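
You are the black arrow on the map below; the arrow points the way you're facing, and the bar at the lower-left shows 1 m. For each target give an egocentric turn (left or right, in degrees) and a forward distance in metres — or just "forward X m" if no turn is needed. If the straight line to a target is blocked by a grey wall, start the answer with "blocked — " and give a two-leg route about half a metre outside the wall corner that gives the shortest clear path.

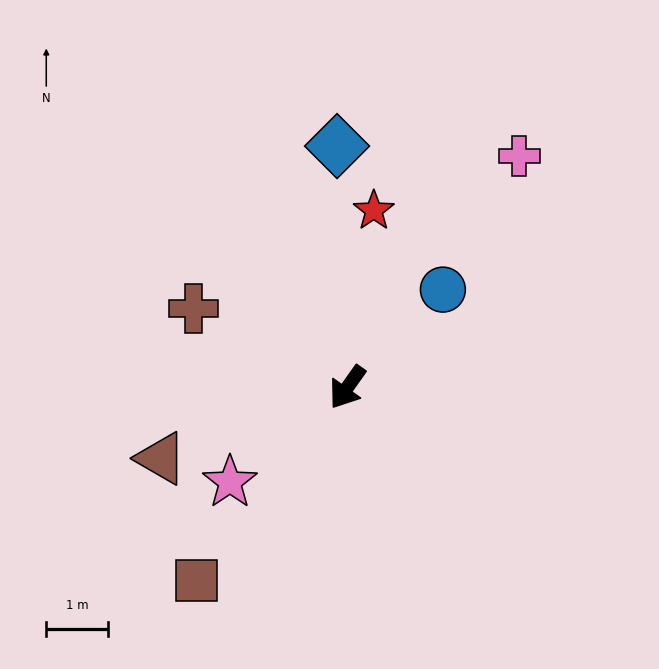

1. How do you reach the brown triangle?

turn right 34°, forward 3.2 m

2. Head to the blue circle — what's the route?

turn left 171°, forward 2.2 m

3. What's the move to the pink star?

turn right 16°, forward 2.4 m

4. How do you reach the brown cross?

turn right 82°, forward 2.8 m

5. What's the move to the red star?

turn right 153°, forward 2.9 m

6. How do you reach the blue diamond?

turn right 142°, forward 3.9 m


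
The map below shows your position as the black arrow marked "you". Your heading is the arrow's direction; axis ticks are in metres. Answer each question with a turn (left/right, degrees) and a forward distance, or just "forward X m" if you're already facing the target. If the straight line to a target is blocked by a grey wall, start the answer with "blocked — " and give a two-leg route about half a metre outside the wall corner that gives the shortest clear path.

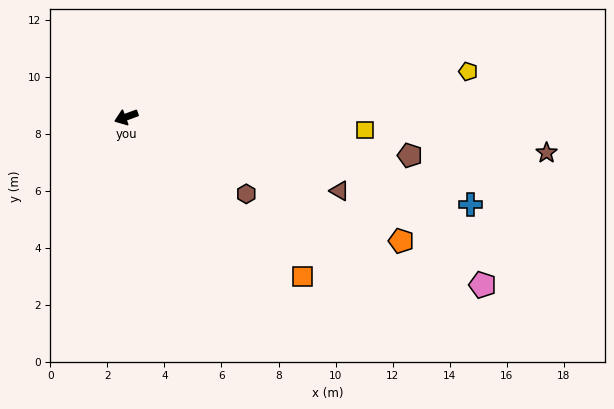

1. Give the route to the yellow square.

turn left 157°, forward 8.4 m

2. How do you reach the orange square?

turn left 118°, forward 8.3 m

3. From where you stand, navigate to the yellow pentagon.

turn left 167°, forward 12.1 m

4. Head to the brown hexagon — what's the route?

turn left 127°, forward 5.0 m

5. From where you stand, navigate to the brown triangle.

turn left 141°, forward 7.9 m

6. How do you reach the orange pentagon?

turn left 135°, forward 10.6 m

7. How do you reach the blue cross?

turn left 145°, forward 12.4 m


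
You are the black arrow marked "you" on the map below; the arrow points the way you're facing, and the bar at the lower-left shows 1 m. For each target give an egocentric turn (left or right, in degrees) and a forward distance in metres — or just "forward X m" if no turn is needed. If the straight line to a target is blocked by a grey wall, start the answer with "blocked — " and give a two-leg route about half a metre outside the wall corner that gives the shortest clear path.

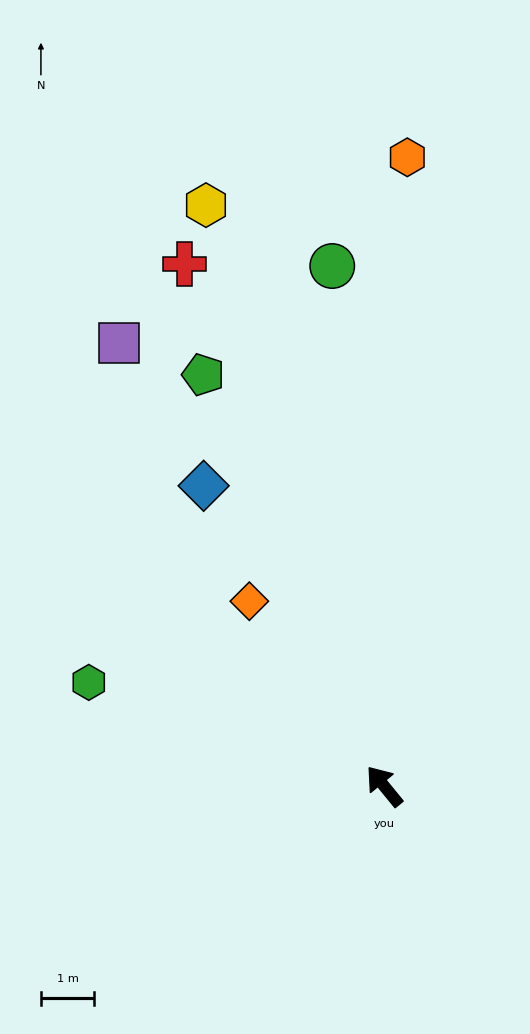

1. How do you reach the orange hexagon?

turn right 41°, forward 11.9 m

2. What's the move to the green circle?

turn right 34°, forward 9.9 m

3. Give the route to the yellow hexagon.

turn right 22°, forward 11.5 m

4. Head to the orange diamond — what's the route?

turn right 3°, forward 4.3 m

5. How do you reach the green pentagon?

turn right 16°, forward 8.5 m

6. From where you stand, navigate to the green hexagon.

turn left 31°, forward 5.9 m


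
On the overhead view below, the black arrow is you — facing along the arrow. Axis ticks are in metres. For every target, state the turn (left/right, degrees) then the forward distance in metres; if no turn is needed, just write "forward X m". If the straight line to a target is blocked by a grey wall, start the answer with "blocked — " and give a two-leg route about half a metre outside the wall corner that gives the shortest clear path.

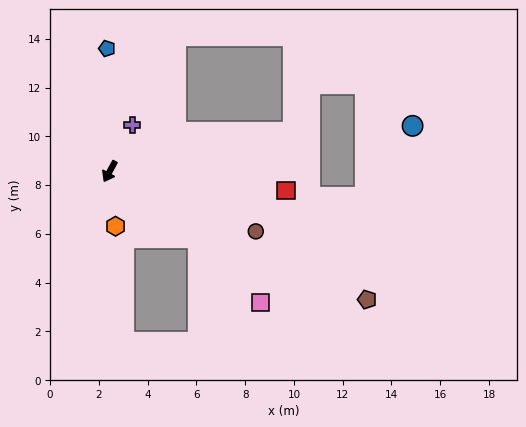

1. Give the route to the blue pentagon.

turn right 150°, forward 5.0 m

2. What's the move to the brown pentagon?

turn left 92°, forward 11.8 m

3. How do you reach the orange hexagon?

turn left 35°, forward 2.3 m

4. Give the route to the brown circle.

turn left 96°, forward 6.5 m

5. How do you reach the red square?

turn left 112°, forward 7.3 m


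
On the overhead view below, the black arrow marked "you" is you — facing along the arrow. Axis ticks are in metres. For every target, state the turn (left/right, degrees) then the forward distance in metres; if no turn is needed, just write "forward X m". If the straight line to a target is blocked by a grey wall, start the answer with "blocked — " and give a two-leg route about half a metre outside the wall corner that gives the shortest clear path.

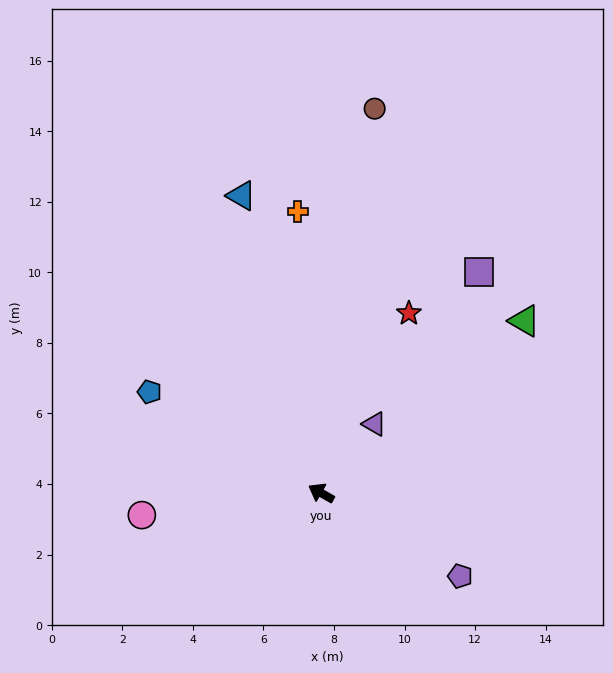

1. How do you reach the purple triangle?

turn right 98°, forward 2.5 m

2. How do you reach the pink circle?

turn left 37°, forward 5.1 m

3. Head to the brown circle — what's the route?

turn right 68°, forward 11.0 m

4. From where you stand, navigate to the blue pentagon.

forward 5.6 m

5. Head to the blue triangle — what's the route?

turn right 45°, forward 8.7 m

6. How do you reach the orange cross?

turn right 56°, forward 8.0 m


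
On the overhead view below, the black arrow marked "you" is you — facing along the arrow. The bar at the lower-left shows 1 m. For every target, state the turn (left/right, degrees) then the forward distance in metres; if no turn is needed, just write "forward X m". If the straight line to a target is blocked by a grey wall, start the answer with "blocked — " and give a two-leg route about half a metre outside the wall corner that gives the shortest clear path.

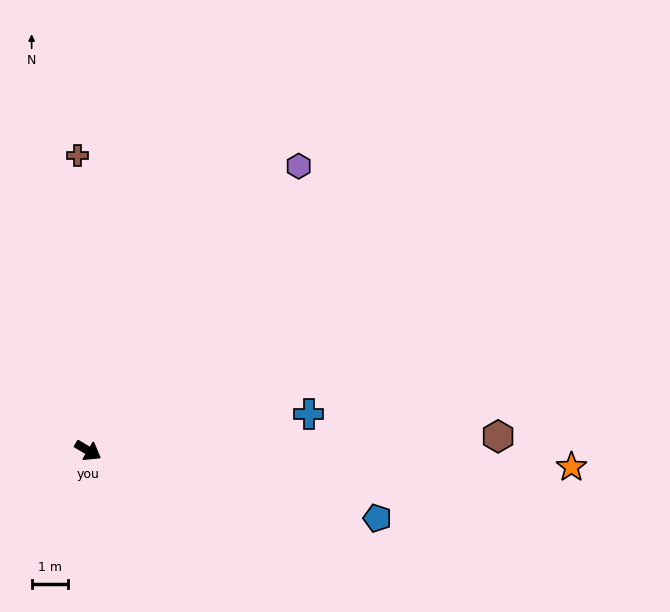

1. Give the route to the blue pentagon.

turn left 18°, forward 8.2 m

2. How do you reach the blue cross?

turn left 40°, forward 6.2 m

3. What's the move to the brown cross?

turn left 123°, forward 8.2 m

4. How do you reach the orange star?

turn left 29°, forward 13.4 m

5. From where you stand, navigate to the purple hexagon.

turn left 84°, forward 9.8 m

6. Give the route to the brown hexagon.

turn left 33°, forward 11.4 m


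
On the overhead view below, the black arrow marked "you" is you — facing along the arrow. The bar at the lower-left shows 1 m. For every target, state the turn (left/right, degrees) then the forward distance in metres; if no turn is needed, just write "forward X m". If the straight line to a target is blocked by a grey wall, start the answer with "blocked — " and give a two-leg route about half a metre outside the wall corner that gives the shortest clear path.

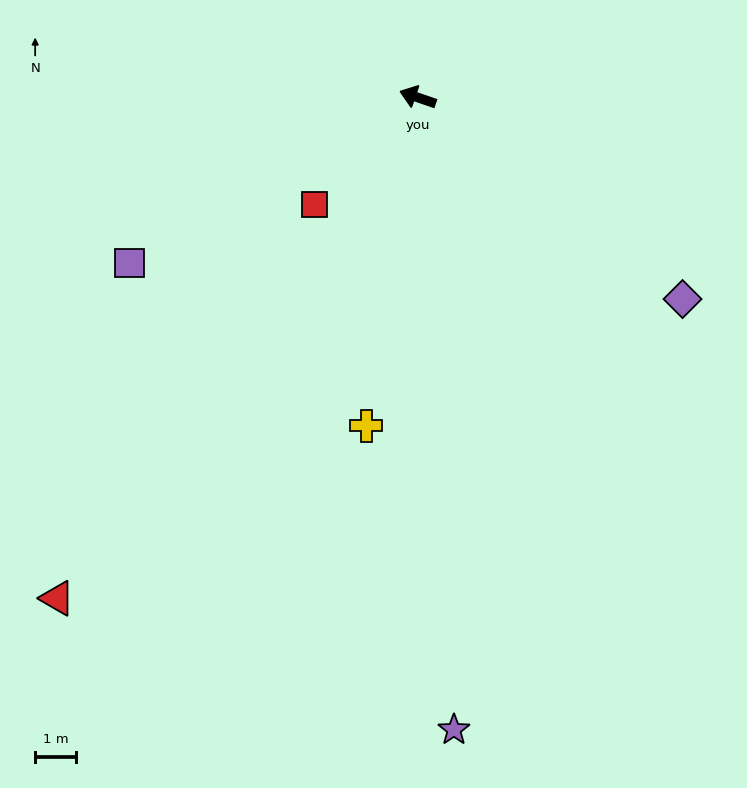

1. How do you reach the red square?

turn left 65°, forward 3.6 m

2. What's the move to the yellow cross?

turn left 100°, forward 8.1 m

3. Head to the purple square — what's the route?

turn left 49°, forward 8.1 m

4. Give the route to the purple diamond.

turn left 162°, forward 8.1 m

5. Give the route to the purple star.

turn left 112°, forward 15.5 m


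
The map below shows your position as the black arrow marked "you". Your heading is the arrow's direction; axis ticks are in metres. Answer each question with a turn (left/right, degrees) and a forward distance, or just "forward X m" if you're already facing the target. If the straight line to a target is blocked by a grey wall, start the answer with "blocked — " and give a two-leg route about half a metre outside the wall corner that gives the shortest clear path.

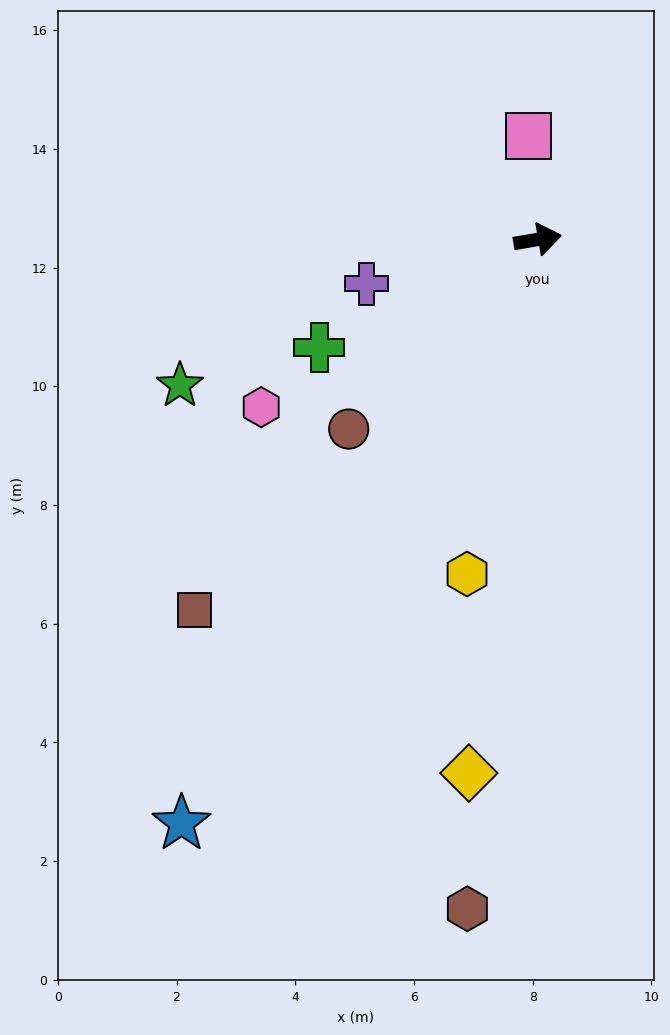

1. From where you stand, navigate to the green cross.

turn right 163°, forward 4.1 m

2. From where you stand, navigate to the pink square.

turn left 85°, forward 1.7 m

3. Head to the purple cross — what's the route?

turn right 175°, forward 3.0 m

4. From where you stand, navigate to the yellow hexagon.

turn right 112°, forward 5.8 m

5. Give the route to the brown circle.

turn right 145°, forward 4.5 m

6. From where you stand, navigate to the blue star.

turn right 131°, forward 11.5 m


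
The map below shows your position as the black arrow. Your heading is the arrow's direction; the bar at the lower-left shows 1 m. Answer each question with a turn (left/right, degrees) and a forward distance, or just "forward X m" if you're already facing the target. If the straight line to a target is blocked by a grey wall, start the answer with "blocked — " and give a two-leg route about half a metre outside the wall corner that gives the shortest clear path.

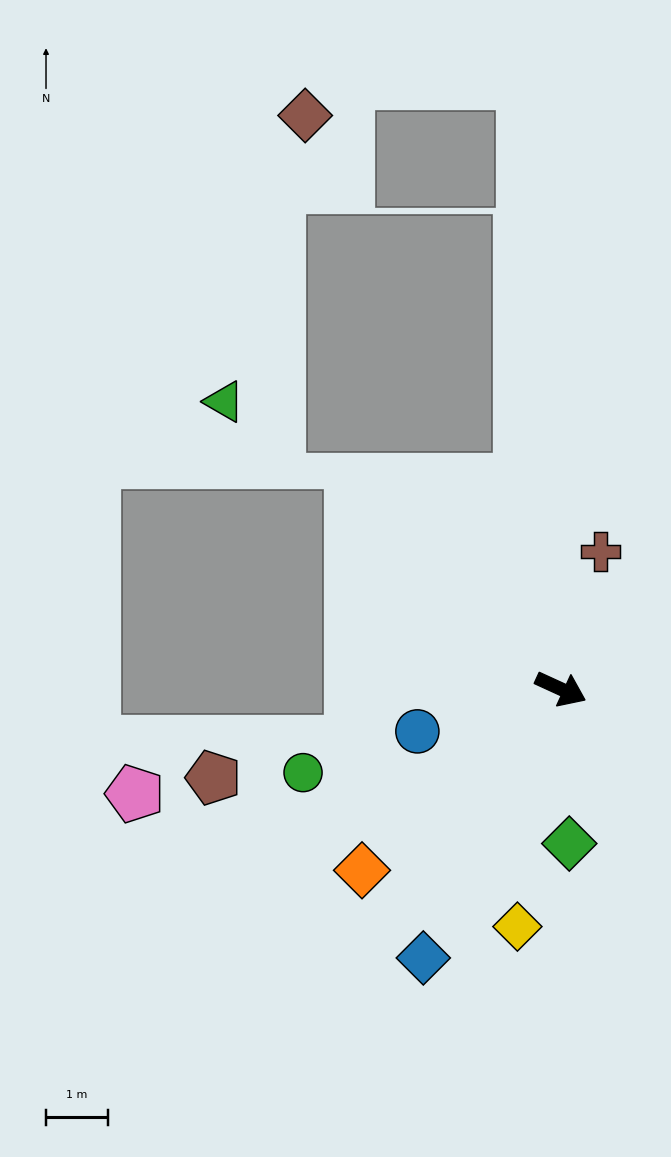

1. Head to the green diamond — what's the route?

turn right 62°, forward 2.5 m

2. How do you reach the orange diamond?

turn right 113°, forward 4.3 m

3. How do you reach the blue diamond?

turn right 92°, forward 4.9 m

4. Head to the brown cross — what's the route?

turn left 99°, forward 2.3 m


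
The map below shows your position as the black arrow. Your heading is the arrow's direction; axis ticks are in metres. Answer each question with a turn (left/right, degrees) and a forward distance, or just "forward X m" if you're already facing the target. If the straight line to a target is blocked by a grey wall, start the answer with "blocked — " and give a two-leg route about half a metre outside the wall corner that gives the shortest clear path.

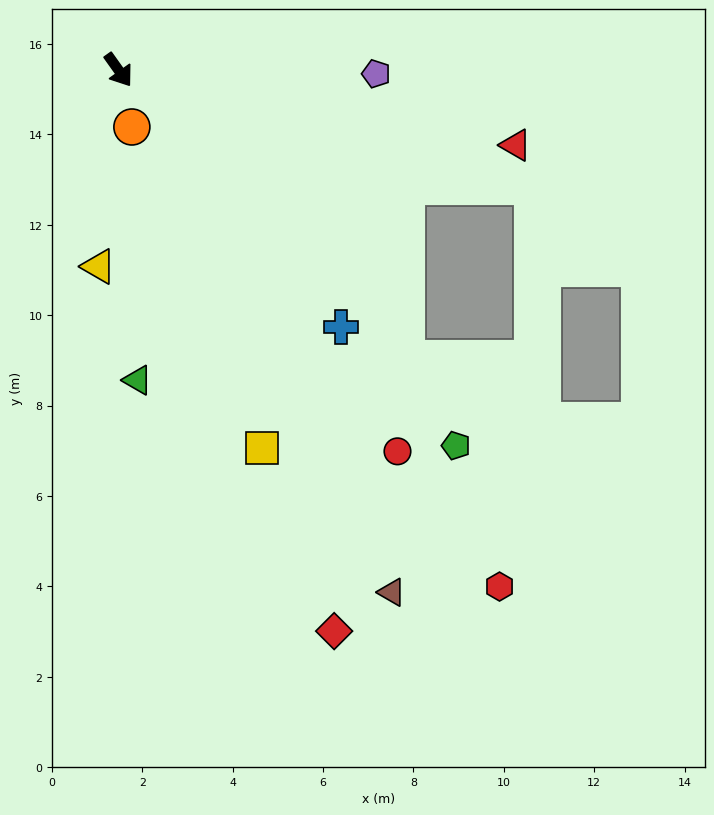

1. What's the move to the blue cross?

turn left 5°, forward 7.5 m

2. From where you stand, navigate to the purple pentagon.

turn left 54°, forward 5.7 m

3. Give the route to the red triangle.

turn left 44°, forward 8.9 m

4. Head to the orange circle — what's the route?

turn right 22°, forward 1.3 m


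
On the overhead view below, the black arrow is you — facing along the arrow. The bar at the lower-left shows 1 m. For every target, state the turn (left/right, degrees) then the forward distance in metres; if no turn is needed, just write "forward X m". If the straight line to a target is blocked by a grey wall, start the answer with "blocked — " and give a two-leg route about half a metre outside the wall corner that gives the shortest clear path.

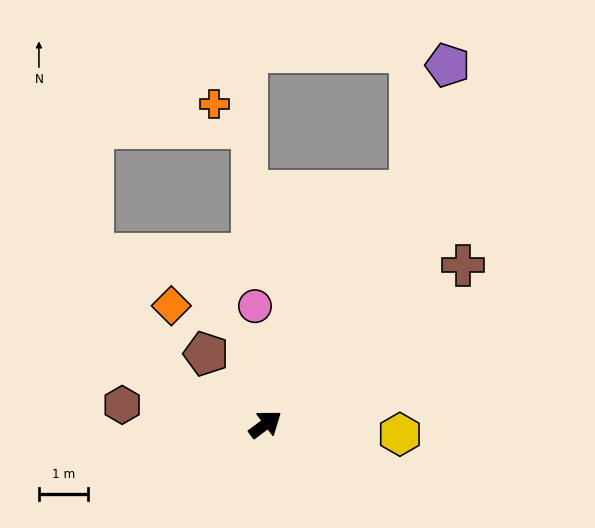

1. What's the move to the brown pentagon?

turn left 93°, forward 1.9 m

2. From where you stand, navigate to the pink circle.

turn left 58°, forward 2.4 m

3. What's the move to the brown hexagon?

turn left 136°, forward 3.0 m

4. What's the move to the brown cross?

turn left 2°, forward 5.2 m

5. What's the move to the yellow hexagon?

turn right 41°, forward 2.8 m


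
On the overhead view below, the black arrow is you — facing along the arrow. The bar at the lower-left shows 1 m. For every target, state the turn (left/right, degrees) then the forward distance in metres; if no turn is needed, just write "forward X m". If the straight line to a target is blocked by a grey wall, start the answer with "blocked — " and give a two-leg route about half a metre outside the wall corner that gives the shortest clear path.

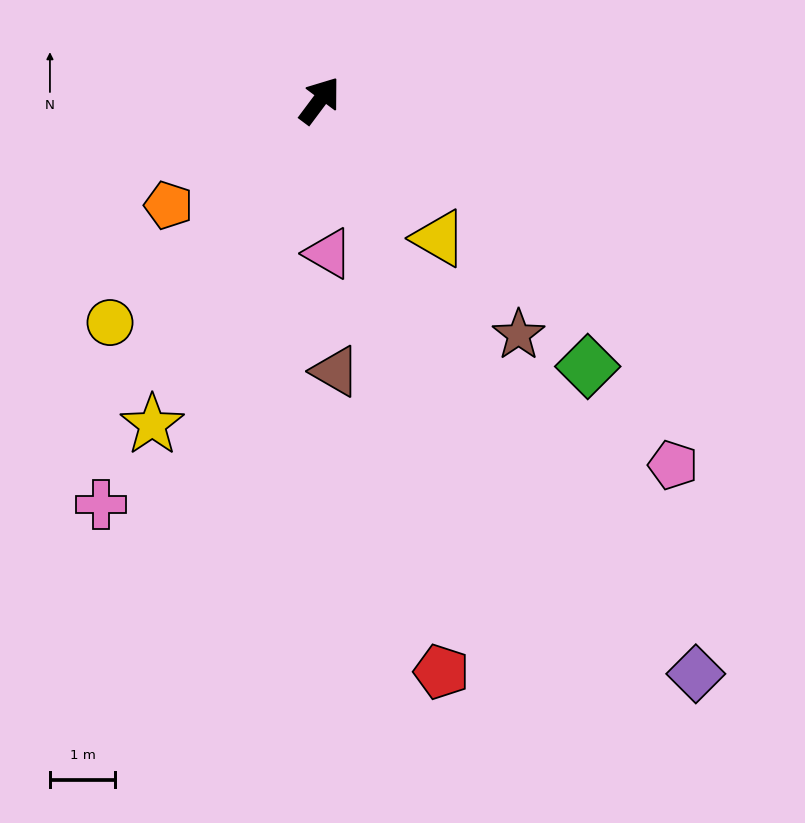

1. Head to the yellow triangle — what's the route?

turn right 102°, forward 2.8 m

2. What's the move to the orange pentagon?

turn left 162°, forward 2.8 m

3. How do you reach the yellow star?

turn right 171°, forward 5.6 m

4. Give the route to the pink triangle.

turn right 140°, forward 2.3 m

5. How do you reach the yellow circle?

turn left 173°, forward 4.7 m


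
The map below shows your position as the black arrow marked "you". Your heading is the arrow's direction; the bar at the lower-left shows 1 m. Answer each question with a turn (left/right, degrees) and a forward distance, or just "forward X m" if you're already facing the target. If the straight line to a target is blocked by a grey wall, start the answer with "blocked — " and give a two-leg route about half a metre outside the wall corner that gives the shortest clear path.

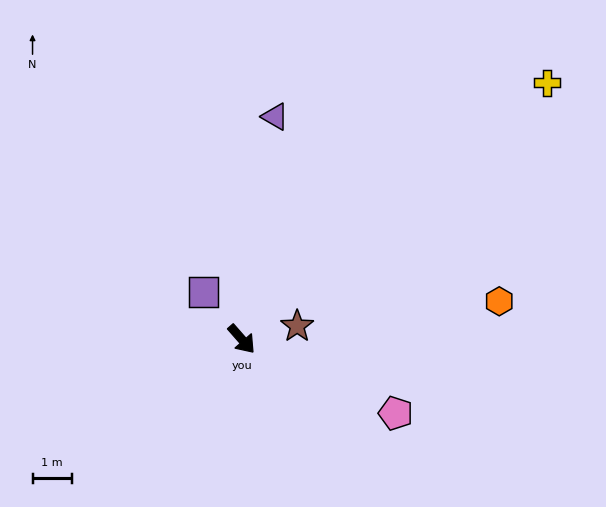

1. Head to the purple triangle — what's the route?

turn left 130°, forward 5.7 m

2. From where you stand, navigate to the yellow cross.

turn left 89°, forward 10.2 m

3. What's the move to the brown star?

turn left 62°, forward 1.5 m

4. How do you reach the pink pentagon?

turn left 23°, forward 4.4 m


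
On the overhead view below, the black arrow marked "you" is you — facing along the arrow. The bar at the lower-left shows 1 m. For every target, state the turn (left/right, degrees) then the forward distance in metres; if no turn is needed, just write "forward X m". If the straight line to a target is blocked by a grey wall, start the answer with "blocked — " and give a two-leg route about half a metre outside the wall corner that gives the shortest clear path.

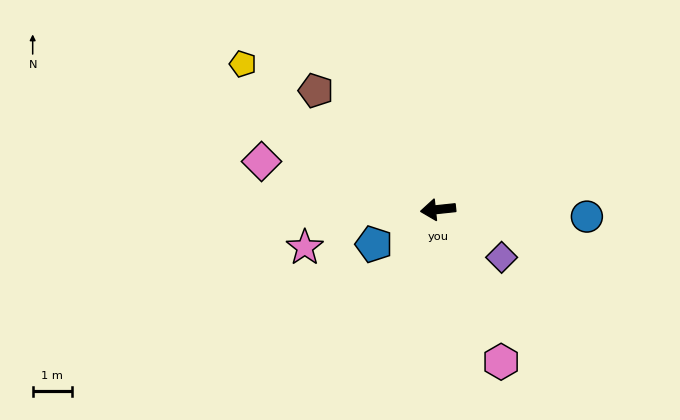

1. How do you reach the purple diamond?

turn left 137°, forward 2.0 m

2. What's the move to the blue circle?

turn left 171°, forward 3.8 m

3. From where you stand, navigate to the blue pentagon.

turn left 22°, forward 1.9 m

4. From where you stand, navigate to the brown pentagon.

turn right 50°, forward 4.3 m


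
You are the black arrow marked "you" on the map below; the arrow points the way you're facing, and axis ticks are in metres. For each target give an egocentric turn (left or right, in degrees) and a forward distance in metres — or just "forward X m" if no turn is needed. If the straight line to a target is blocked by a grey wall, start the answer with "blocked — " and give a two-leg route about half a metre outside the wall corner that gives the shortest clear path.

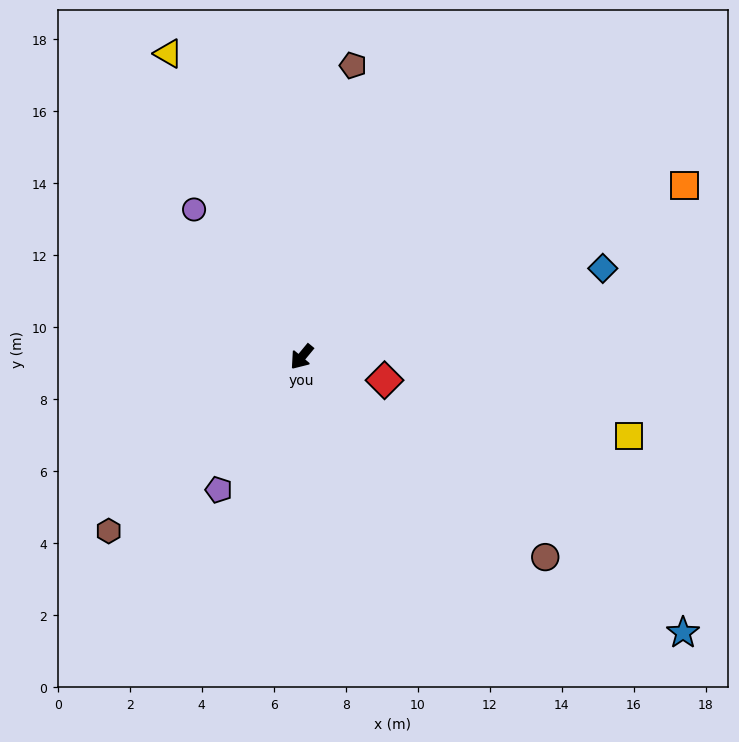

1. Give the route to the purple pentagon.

turn left 8°, forward 4.4 m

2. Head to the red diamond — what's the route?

turn left 114°, forward 2.4 m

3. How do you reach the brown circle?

turn left 90°, forward 8.8 m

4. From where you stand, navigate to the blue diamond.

turn left 146°, forward 8.7 m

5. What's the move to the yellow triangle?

turn right 117°, forward 9.2 m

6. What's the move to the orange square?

turn left 154°, forward 11.7 m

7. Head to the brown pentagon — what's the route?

turn right 150°, forward 8.2 m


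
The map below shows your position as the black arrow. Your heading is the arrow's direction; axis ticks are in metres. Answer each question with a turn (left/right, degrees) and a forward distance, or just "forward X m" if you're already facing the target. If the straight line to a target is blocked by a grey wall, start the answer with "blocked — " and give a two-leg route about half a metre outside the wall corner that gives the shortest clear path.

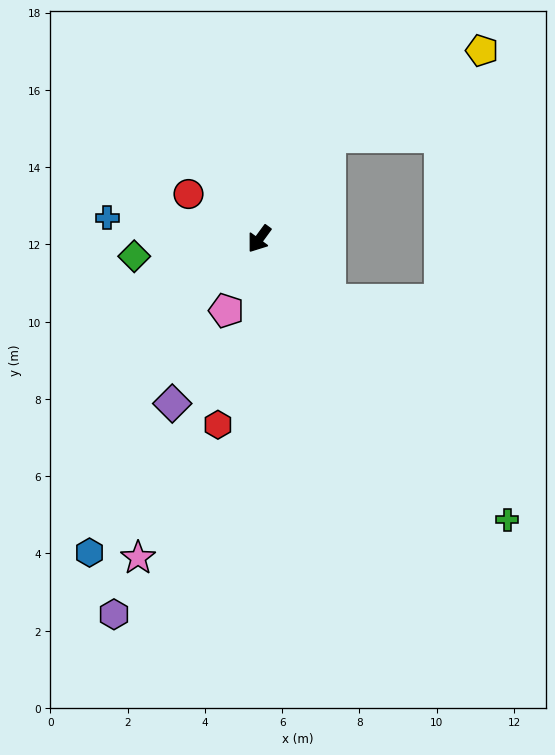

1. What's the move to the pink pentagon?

turn left 12°, forward 2.0 m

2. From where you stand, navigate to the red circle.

turn right 86°, forward 2.2 m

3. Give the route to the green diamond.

turn right 46°, forward 3.3 m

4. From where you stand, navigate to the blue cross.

turn right 62°, forward 4.0 m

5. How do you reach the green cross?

turn left 78°, forward 9.7 m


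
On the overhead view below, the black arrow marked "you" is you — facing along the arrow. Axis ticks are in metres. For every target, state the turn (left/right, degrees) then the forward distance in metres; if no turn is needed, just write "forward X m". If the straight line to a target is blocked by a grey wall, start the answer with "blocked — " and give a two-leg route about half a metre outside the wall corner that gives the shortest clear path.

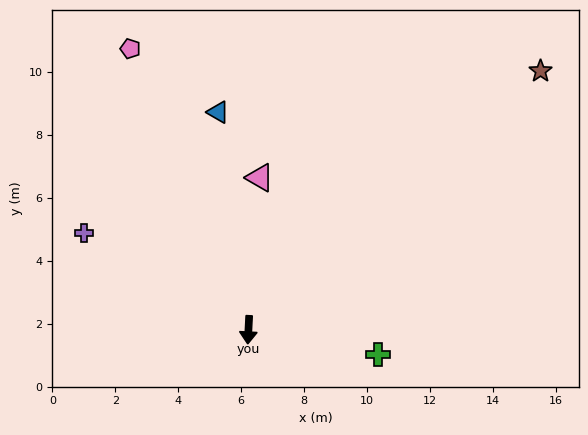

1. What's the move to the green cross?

turn left 82°, forward 4.2 m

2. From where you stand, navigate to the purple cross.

turn right 118°, forward 6.1 m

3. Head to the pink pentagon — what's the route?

turn right 154°, forward 9.7 m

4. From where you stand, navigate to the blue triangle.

turn right 169°, forward 7.0 m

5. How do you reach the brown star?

turn left 134°, forward 12.4 m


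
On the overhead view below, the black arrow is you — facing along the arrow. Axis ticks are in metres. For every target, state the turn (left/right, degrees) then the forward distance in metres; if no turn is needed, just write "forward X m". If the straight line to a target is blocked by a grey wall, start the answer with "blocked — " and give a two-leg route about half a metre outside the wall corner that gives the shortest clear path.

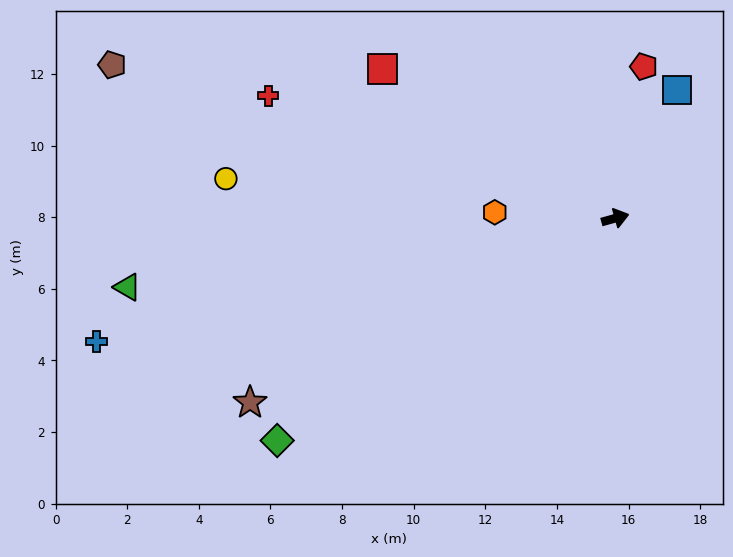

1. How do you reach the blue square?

turn left 49°, forward 4.0 m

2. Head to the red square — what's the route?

turn left 132°, forward 7.7 m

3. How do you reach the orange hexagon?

turn left 162°, forward 3.4 m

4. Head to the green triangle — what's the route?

turn left 172°, forward 13.8 m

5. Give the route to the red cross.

turn left 145°, forward 10.3 m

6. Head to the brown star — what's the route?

turn right 169°, forward 11.4 m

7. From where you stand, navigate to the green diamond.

turn right 162°, forward 11.3 m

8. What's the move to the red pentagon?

turn left 64°, forward 4.3 m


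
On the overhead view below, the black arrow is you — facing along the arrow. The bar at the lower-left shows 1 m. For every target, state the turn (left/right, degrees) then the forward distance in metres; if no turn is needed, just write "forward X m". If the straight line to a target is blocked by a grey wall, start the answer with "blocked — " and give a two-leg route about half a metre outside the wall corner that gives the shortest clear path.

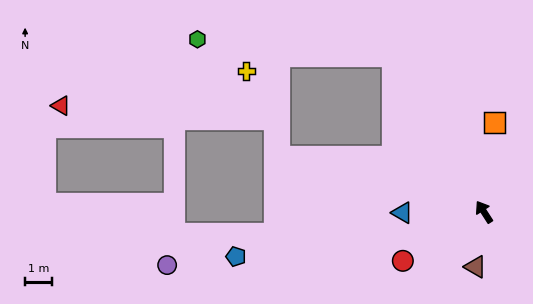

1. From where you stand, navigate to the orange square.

turn right 40°, forward 3.4 m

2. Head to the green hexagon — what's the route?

blocked — turn right 3°, forward 6.7 m, then turn left 55°, forward 7.3 m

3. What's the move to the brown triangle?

turn left 138°, forward 2.1 m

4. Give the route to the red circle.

turn left 88°, forward 3.5 m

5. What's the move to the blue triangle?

turn left 58°, forward 3.0 m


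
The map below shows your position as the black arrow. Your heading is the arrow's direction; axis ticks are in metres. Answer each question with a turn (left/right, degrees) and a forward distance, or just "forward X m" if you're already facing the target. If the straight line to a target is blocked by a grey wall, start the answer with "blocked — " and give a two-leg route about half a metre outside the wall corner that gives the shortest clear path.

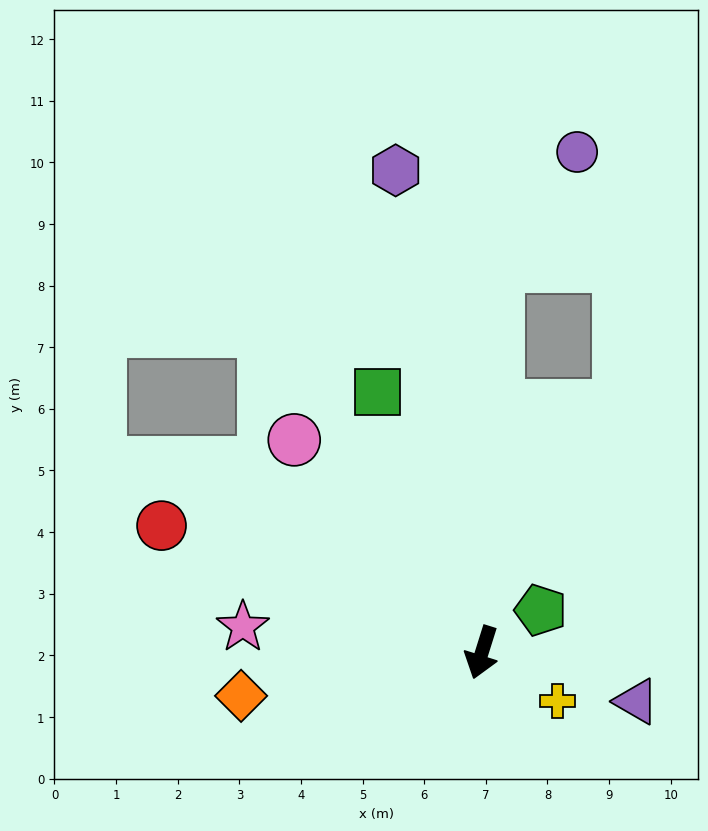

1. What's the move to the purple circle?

blocked — turn right 165°, forward 6.3 m, then turn right 32°, forward 2.2 m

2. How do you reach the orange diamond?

turn right 62°, forward 4.0 m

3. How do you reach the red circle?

turn right 94°, forward 5.6 m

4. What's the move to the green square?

turn right 141°, forward 4.6 m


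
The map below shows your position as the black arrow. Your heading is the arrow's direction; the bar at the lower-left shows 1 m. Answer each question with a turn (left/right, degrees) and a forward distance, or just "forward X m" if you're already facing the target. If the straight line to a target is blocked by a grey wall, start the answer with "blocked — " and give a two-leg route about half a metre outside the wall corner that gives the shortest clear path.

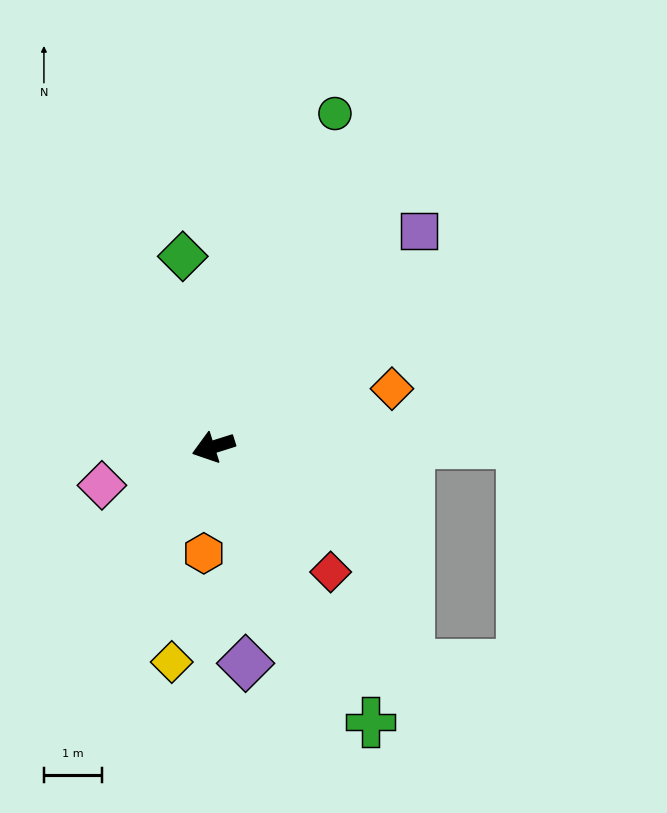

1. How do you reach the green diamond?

turn right 98°, forward 3.3 m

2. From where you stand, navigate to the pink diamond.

forward 2.0 m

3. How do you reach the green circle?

turn right 128°, forward 6.1 m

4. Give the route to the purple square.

turn right 151°, forward 5.1 m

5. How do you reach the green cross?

turn left 102°, forward 5.4 m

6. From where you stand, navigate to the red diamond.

turn left 116°, forward 2.9 m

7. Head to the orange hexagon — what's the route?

turn left 67°, forward 1.8 m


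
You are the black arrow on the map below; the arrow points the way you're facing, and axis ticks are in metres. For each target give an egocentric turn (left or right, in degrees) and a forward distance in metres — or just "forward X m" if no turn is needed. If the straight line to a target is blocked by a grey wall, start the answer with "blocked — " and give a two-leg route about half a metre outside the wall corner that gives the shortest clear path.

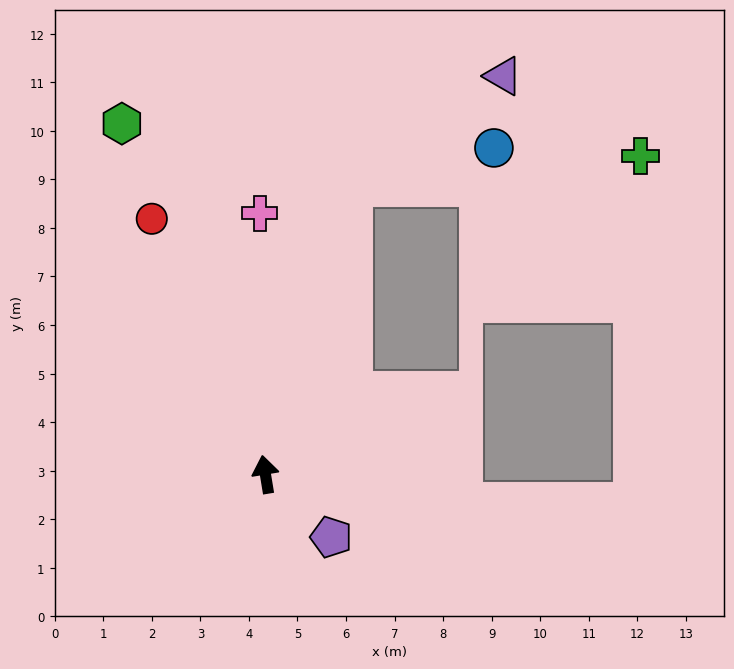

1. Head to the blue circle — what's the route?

blocked — turn right 26°, forward 6.2 m, then turn right 58°, forward 3.0 m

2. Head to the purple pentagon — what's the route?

turn right 143°, forward 1.9 m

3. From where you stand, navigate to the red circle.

turn left 15°, forward 5.8 m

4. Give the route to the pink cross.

turn right 8°, forward 5.4 m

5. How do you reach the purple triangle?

blocked — turn right 26°, forward 6.2 m, then turn right 37°, forward 3.9 m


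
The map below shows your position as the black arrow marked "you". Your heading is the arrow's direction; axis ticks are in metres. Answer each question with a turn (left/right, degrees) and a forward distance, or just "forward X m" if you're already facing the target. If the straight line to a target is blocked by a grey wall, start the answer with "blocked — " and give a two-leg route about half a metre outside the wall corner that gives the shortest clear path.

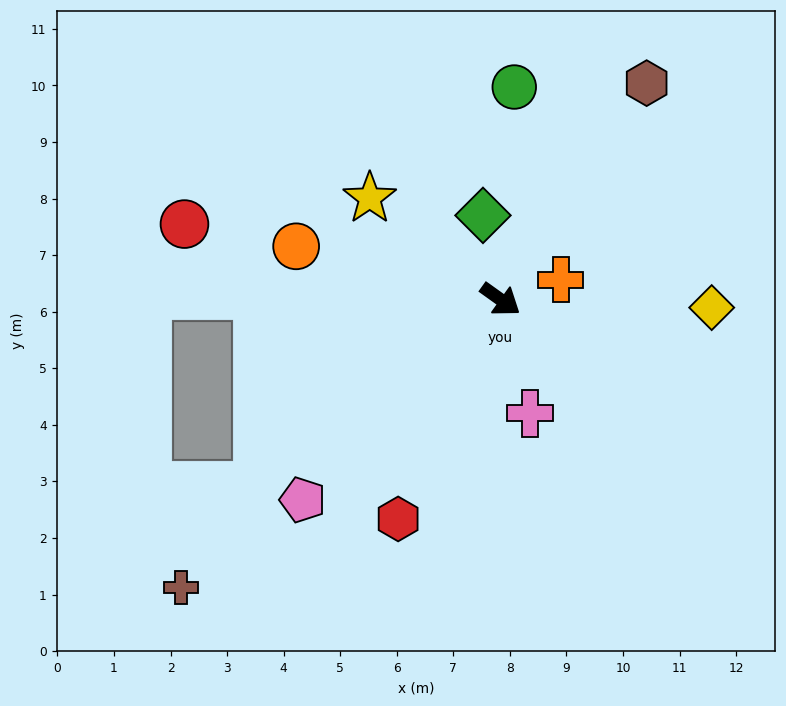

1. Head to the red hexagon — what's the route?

turn right 79°, forward 4.3 m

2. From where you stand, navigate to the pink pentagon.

turn right 99°, forward 5.0 m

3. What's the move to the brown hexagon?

turn left 92°, forward 4.6 m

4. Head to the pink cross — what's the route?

turn right 40°, forward 2.1 m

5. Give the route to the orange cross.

turn left 54°, forward 1.1 m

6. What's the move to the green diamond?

turn left 137°, forward 1.5 m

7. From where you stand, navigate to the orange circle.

turn right 159°, forward 3.7 m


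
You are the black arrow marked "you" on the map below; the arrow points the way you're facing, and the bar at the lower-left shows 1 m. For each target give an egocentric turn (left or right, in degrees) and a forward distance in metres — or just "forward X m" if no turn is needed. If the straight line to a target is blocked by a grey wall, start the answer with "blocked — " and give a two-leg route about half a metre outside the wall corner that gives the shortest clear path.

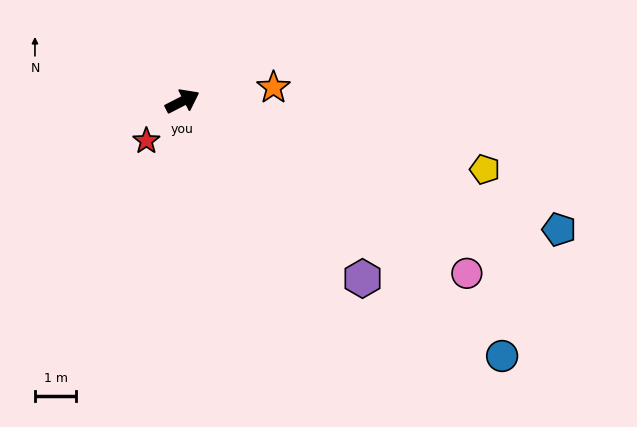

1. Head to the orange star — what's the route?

turn right 19°, forward 2.2 m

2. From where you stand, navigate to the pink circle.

turn right 58°, forward 8.0 m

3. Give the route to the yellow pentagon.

turn right 40°, forward 7.5 m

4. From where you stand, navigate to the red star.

turn right 160°, forward 1.3 m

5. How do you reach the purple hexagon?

turn right 72°, forward 6.1 m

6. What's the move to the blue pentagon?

turn right 46°, forward 9.6 m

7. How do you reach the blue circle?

turn right 66°, forward 9.8 m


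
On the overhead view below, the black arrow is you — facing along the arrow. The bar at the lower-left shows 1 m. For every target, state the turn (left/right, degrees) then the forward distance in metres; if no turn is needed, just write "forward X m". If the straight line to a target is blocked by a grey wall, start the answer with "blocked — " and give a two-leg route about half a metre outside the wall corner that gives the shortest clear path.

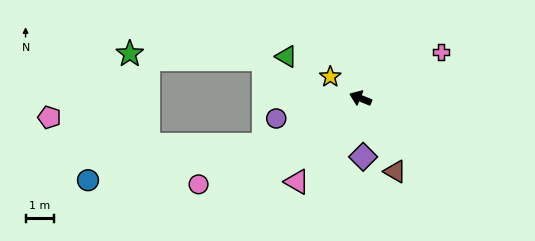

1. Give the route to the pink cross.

turn right 128°, forward 3.3 m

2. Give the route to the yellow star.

turn right 13°, forward 1.3 m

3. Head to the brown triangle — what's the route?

turn left 137°, forward 2.9 m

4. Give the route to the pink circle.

turn left 50°, forward 6.6 m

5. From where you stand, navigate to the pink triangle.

turn left 75°, forward 3.8 m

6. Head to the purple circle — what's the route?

turn left 36°, forward 3.1 m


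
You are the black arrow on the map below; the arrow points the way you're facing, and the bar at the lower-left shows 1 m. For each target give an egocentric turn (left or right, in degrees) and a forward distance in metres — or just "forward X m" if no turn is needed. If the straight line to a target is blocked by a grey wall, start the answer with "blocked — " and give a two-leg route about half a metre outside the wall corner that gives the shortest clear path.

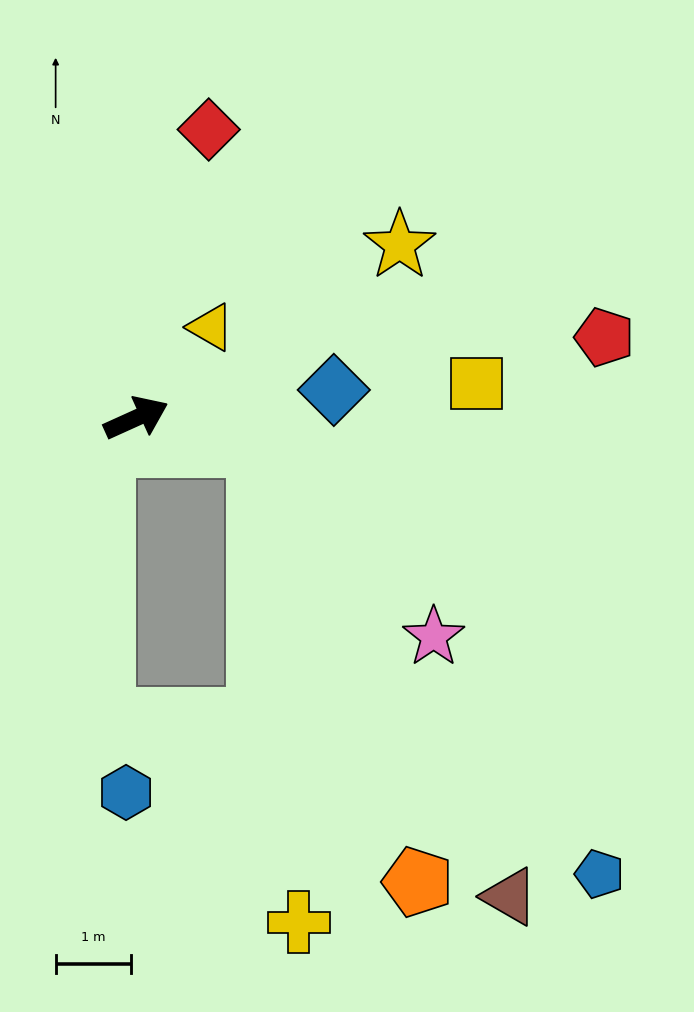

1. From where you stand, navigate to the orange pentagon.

blocked — turn right 37°, forward 1.7 m, then turn right 57°, forward 6.1 m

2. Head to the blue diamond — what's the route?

turn right 16°, forward 2.6 m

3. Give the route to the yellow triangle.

turn left 26°, forward 1.5 m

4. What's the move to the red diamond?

turn left 52°, forward 3.9 m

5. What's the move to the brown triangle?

blocked — turn right 37°, forward 1.7 m, then turn right 48°, forward 6.8 m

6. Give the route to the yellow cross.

blocked — turn right 37°, forward 1.7 m, then turn right 73°, forward 6.3 m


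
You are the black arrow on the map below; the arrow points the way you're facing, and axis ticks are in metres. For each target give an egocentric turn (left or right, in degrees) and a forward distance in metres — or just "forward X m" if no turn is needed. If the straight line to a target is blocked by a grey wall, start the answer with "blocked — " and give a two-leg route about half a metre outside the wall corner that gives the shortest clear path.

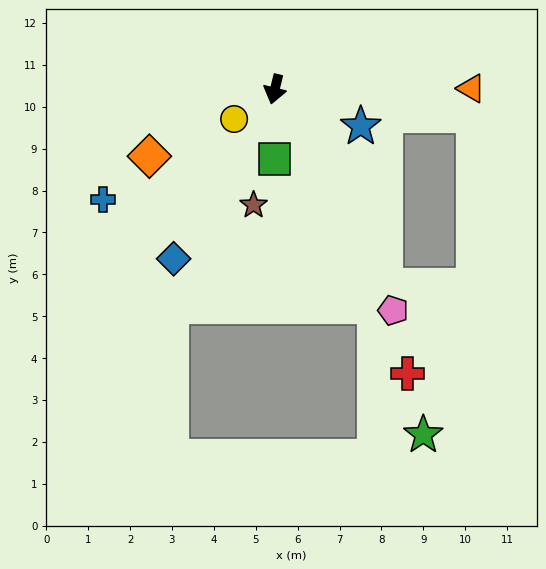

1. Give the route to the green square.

turn left 14°, forward 1.7 m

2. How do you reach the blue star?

turn left 80°, forward 2.2 m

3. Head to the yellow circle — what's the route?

turn right 40°, forward 1.2 m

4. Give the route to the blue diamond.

turn right 17°, forward 4.7 m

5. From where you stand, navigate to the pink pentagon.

turn left 42°, forward 6.0 m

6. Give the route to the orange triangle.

turn left 104°, forward 4.7 m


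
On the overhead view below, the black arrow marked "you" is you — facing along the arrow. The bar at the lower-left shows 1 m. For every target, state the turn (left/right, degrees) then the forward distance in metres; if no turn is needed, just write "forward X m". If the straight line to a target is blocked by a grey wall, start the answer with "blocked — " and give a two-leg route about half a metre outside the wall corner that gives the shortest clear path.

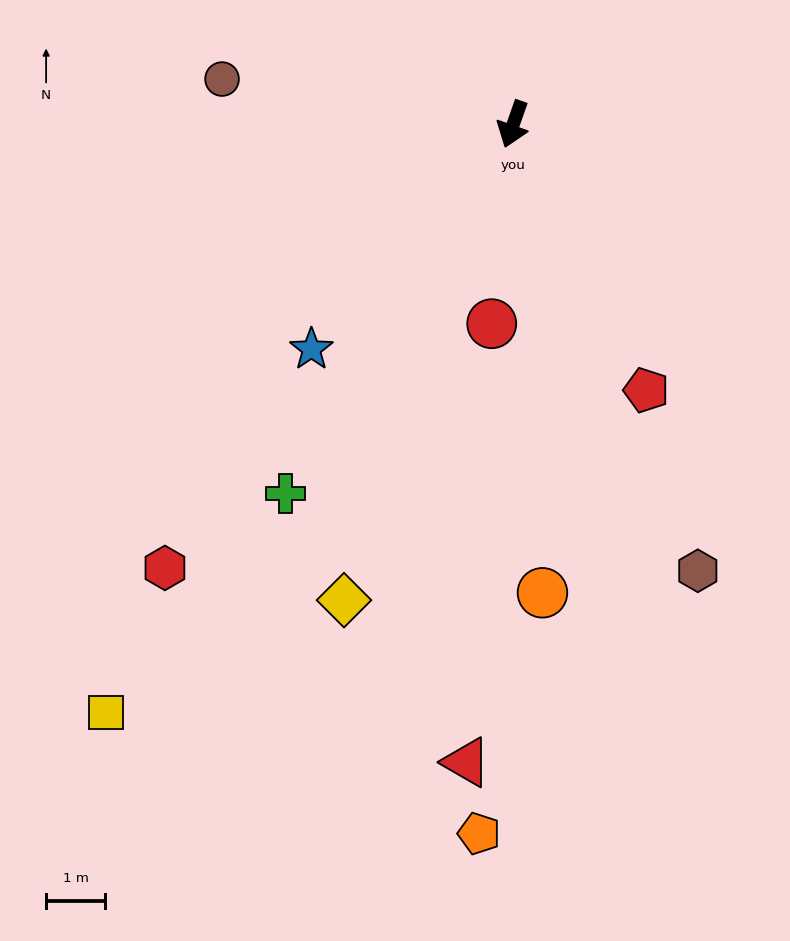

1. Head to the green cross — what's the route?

turn right 12°, forward 7.4 m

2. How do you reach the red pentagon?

turn left 46°, forward 5.0 m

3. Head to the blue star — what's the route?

turn right 23°, forward 5.1 m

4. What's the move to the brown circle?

turn right 79°, forward 5.0 m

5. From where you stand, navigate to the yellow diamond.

forward 8.6 m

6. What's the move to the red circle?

turn left 13°, forward 3.4 m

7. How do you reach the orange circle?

turn left 23°, forward 8.0 m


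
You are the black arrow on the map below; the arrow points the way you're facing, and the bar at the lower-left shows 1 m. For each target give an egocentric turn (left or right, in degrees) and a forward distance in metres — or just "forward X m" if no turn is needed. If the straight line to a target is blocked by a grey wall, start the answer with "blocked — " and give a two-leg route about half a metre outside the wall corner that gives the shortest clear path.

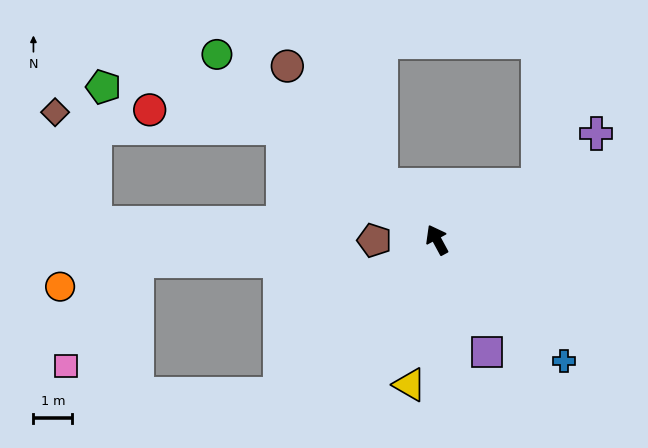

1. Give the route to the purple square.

turn left 176°, forward 3.2 m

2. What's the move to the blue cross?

turn right 162°, forward 4.5 m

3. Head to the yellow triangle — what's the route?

turn left 141°, forward 3.8 m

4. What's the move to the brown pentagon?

turn left 62°, forward 1.6 m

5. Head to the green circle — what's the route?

turn left 21°, forward 7.4 m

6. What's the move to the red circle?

blocked — turn left 26°, forward 4.9 m, then turn left 28°, forward 3.5 m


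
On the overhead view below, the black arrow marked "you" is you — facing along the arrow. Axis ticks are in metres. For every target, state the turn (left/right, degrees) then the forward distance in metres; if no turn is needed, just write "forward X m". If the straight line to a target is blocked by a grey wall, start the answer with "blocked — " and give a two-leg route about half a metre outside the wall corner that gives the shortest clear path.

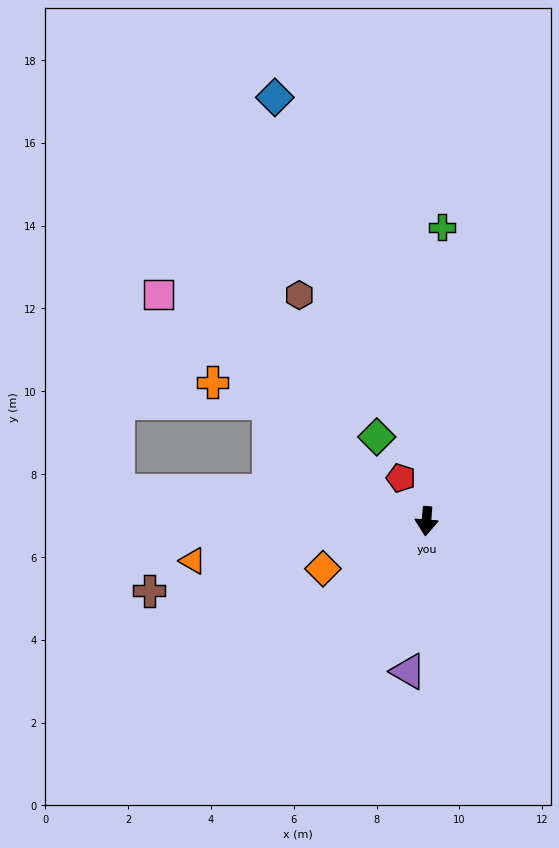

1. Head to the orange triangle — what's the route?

turn right 76°, forward 5.7 m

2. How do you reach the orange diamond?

turn right 61°, forward 2.7 m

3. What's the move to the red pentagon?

turn right 145°, forward 1.2 m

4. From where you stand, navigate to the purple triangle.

turn right 3°, forward 3.7 m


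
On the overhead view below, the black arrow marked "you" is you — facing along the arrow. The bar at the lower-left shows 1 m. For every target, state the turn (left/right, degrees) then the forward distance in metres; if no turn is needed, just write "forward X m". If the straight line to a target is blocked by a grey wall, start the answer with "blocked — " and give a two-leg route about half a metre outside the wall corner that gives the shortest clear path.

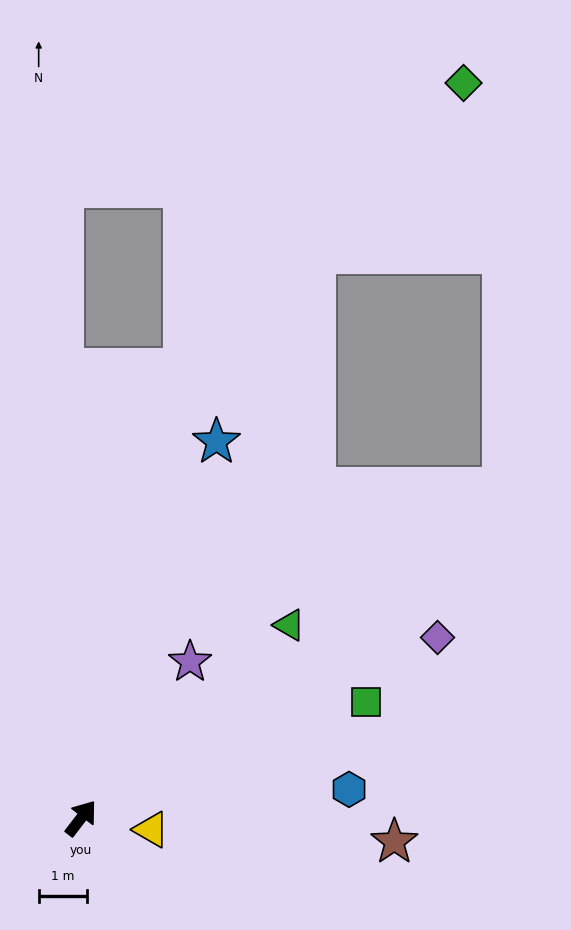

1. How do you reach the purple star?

turn left 3°, forward 3.9 m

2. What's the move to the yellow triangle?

turn right 62°, forward 1.5 m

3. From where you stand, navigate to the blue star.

turn left 18°, forward 8.3 m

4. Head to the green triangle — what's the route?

turn right 10°, forward 5.9 m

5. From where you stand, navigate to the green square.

turn right 30°, forward 6.4 m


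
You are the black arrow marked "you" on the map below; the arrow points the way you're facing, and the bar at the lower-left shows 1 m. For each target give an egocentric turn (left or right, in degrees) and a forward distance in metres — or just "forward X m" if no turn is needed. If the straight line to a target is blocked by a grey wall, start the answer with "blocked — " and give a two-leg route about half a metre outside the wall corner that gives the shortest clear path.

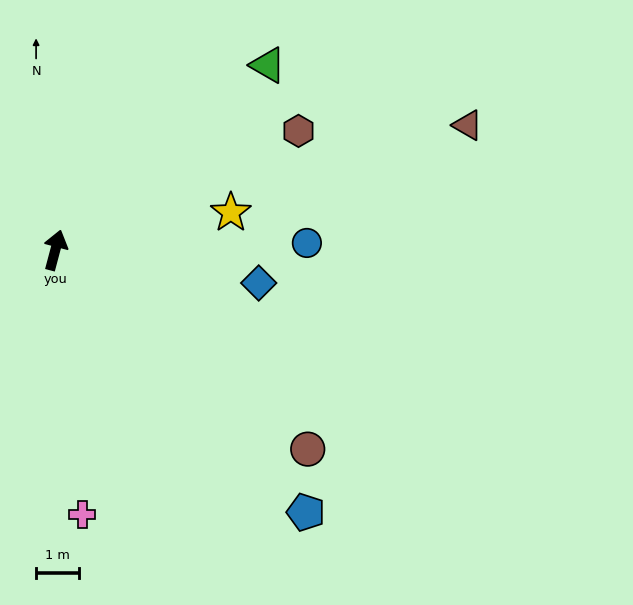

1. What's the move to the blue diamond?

turn right 84°, forward 4.8 m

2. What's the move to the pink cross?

turn right 159°, forward 6.2 m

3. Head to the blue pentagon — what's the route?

turn right 121°, forward 8.4 m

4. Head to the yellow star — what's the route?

turn right 63°, forward 4.2 m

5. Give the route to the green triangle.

turn right 34°, forward 6.5 m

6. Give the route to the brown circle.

turn right 113°, forward 7.5 m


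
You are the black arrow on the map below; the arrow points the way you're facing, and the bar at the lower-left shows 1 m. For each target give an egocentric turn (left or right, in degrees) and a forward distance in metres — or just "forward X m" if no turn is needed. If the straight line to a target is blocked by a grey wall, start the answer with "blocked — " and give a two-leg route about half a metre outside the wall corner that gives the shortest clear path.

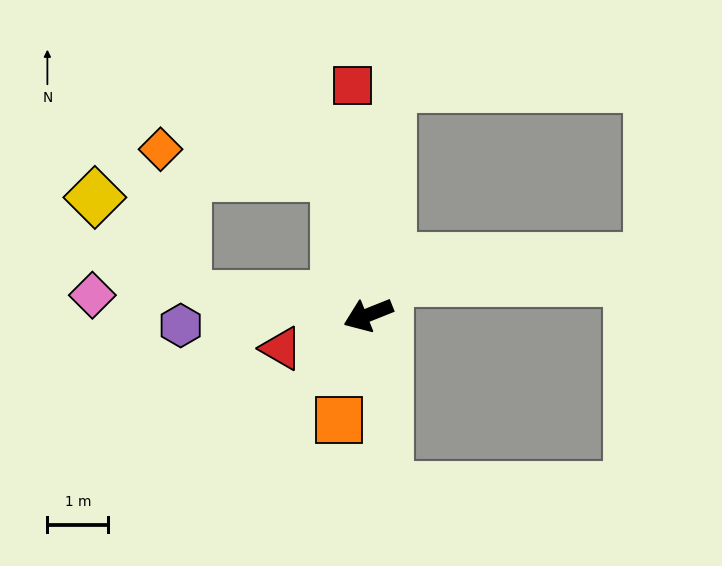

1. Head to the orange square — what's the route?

turn left 53°, forward 1.8 m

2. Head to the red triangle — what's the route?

forward 1.5 m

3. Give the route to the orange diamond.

blocked — turn right 99°, forward 2.4 m, then turn left 69°, forward 2.9 m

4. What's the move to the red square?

turn right 108°, forward 3.8 m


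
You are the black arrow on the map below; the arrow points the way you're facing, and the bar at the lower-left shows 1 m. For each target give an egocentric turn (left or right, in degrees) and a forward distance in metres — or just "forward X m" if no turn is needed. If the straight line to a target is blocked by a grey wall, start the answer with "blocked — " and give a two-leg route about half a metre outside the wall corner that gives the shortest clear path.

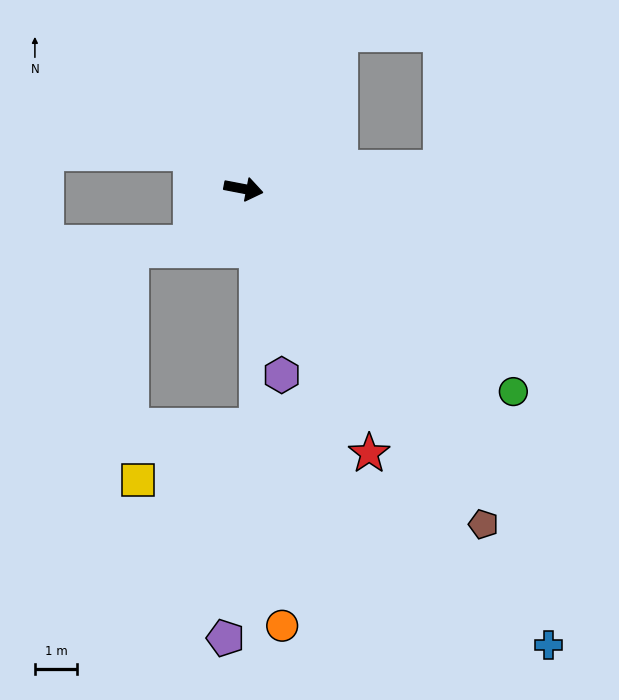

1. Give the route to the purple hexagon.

turn right 68°, forward 4.5 m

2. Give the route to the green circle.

turn right 26°, forward 7.9 m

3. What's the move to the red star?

turn right 54°, forward 6.9 m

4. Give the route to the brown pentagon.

turn right 44°, forward 9.7 m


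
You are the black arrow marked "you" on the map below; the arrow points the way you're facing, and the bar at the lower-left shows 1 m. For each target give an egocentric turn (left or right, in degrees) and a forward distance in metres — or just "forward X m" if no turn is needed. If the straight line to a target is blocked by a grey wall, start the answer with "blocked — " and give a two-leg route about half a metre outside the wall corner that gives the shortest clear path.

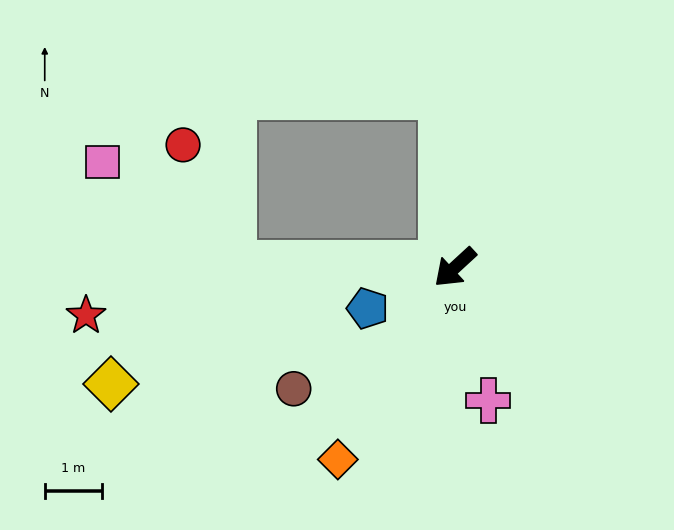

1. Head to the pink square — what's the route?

blocked — turn right 43°, forward 3.9 m, then turn right 38°, forward 2.9 m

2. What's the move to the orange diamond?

turn left 16°, forward 3.9 m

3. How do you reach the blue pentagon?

turn right 17°, forward 1.7 m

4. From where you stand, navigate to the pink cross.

turn left 61°, forward 2.4 m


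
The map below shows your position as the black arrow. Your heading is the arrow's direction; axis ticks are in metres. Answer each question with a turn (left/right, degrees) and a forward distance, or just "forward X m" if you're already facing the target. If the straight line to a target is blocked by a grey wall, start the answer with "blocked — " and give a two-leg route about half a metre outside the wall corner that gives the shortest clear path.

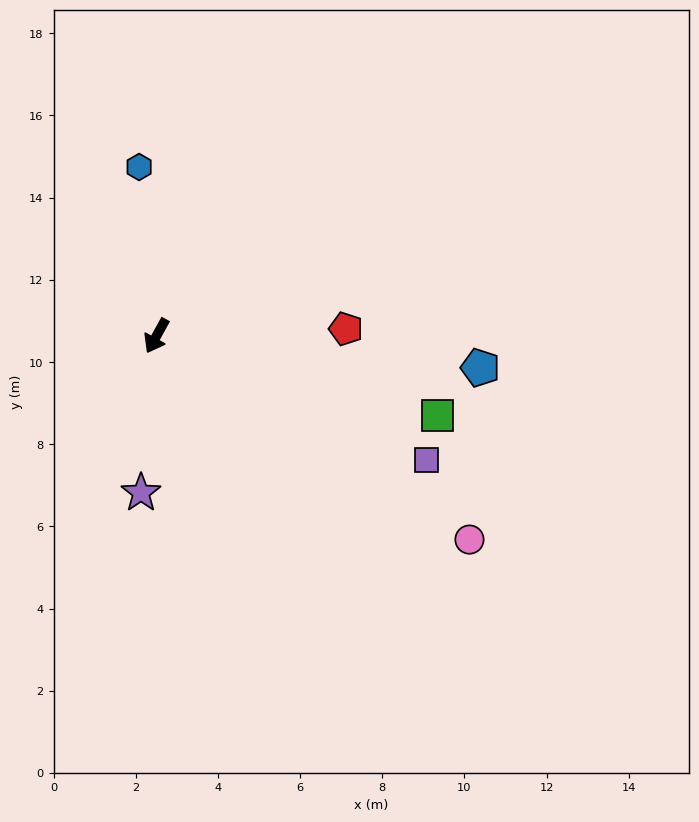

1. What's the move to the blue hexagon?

turn right 145°, forward 4.1 m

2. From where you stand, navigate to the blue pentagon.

turn left 113°, forward 7.9 m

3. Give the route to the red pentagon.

turn left 121°, forward 4.6 m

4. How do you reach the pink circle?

turn left 86°, forward 9.1 m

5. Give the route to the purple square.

turn left 94°, forward 7.2 m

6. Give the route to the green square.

turn left 103°, forward 7.1 m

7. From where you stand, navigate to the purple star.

turn left 23°, forward 3.8 m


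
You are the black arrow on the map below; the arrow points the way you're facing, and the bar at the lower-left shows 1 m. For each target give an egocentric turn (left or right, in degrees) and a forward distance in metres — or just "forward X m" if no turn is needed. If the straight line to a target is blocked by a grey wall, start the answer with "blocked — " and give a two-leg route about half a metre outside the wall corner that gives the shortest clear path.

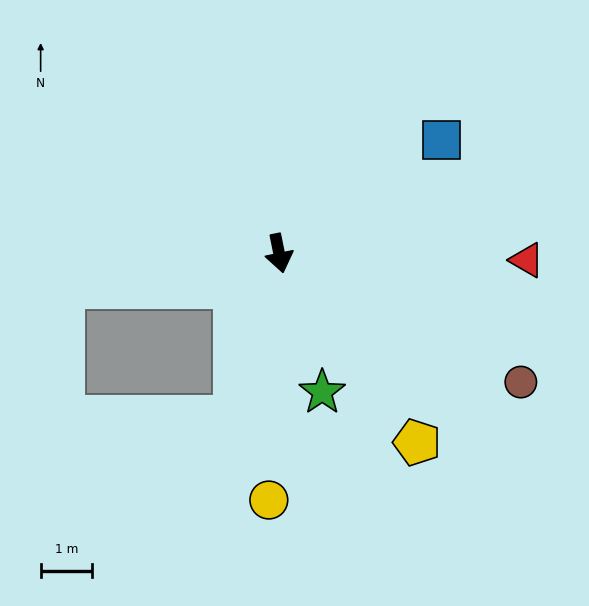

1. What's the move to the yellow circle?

turn right 14°, forward 4.8 m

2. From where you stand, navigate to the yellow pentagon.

turn left 25°, forward 4.5 m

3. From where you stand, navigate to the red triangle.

turn left 77°, forward 4.8 m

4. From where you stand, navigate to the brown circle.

turn left 50°, forward 5.3 m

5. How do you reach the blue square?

turn left 113°, forward 3.8 m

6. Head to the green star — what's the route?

turn left 6°, forward 2.8 m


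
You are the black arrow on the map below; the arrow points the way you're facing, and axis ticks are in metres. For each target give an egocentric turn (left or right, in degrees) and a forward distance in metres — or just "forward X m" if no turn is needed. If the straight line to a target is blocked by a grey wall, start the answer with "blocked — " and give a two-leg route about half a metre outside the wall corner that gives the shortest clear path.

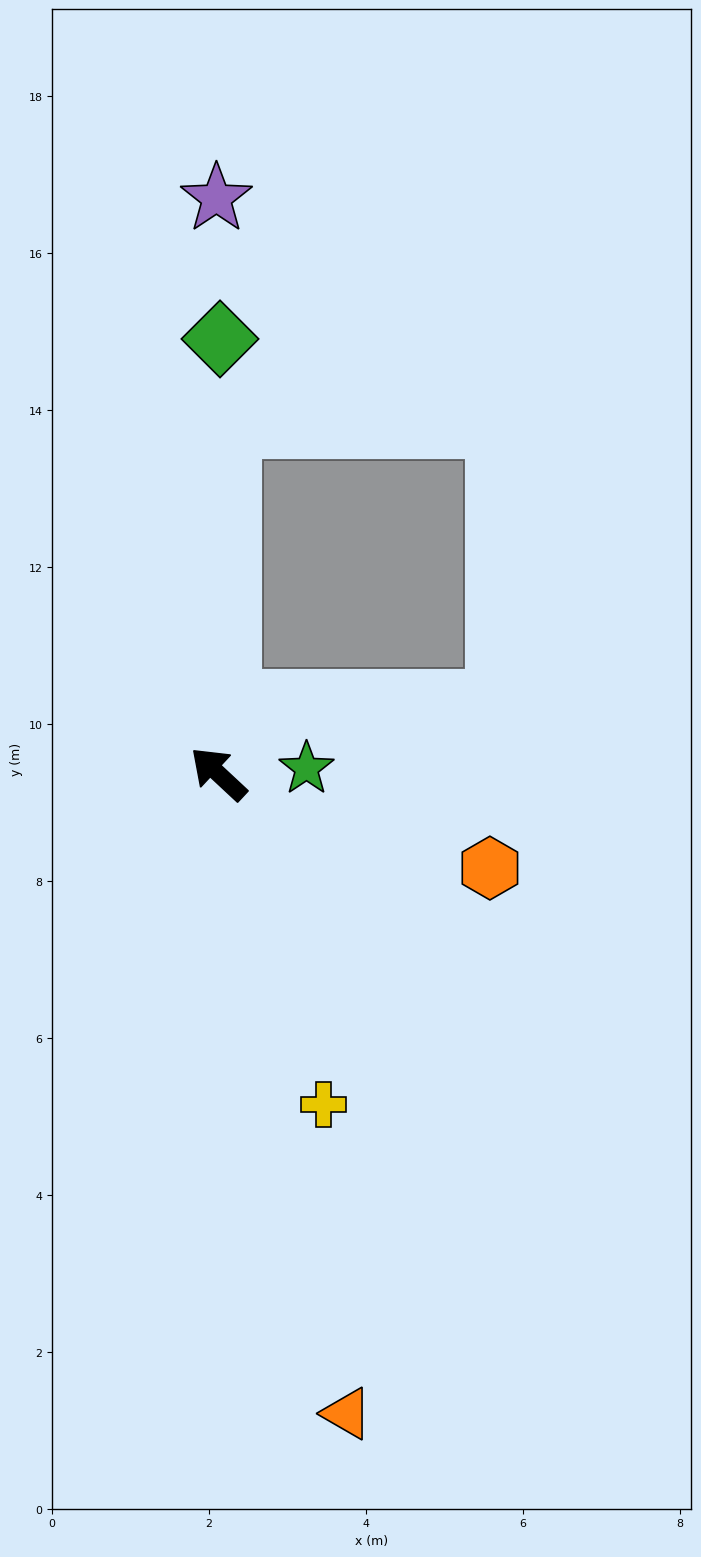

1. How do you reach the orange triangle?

turn left 144°, forward 8.3 m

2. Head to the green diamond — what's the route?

turn right 47°, forward 5.5 m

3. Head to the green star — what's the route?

turn right 134°, forward 1.1 m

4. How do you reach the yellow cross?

turn left 151°, forward 4.4 m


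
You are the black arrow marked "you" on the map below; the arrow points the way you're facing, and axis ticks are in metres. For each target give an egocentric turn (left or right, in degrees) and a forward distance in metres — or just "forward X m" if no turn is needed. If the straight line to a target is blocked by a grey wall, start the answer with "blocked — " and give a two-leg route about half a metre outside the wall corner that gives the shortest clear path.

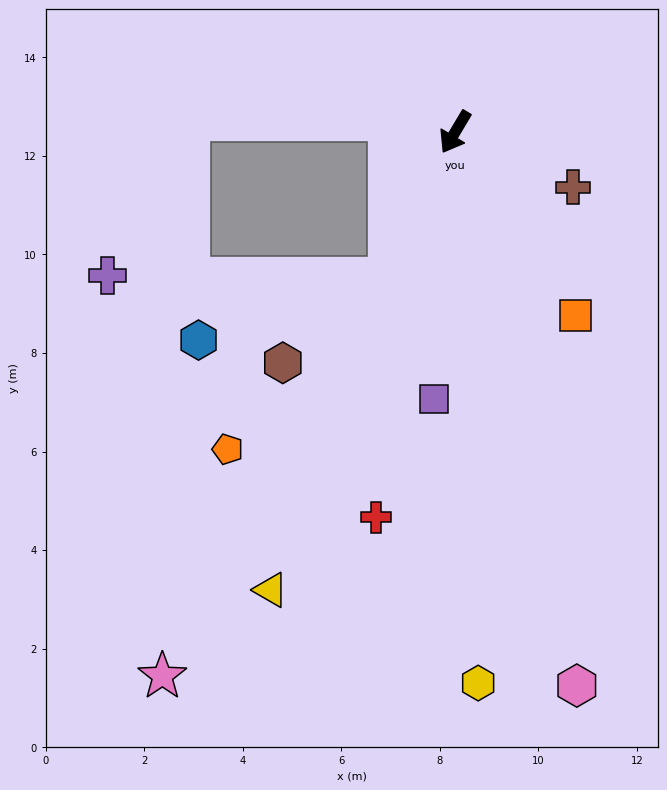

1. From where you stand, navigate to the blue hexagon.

blocked — turn left 6°, forward 3.2 m, then turn right 47°, forward 4.1 m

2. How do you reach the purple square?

turn left 26°, forward 5.4 m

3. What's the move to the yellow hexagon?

turn left 33°, forward 11.2 m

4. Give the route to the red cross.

turn left 19°, forward 8.0 m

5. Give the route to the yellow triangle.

turn left 9°, forward 10.0 m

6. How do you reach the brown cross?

turn left 96°, forward 2.6 m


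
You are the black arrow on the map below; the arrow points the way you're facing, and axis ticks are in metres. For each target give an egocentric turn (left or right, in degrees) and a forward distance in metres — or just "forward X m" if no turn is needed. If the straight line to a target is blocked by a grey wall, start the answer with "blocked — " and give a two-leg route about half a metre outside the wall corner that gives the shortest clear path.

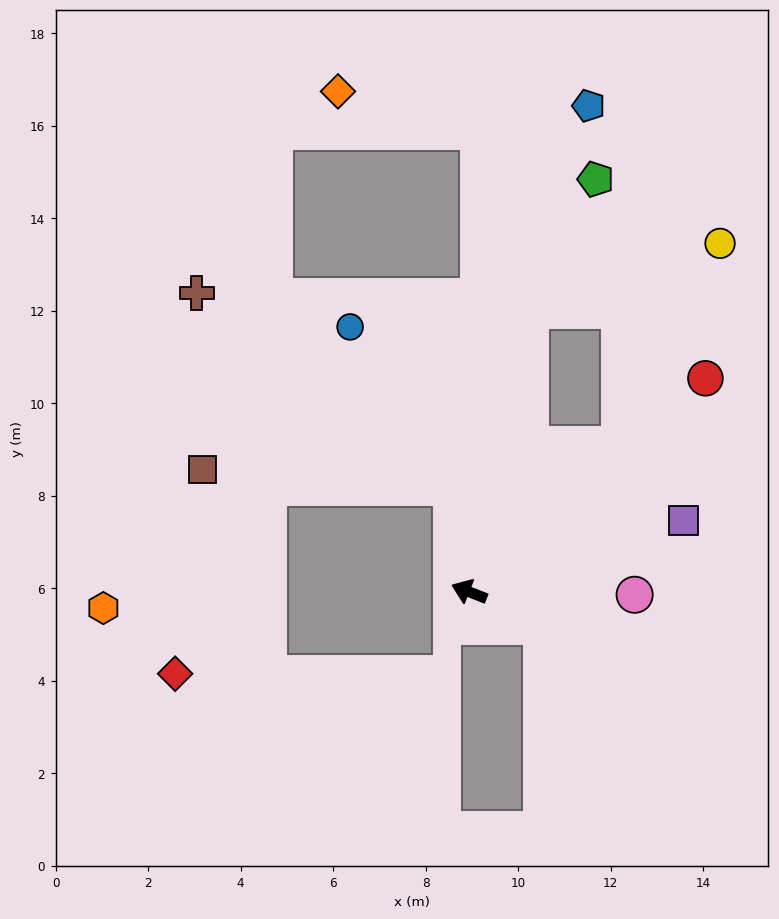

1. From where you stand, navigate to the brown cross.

blocked — turn right 60°, forward 2.3 m, then turn left 44°, forward 6.9 m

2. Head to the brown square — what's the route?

blocked — turn right 60°, forward 2.3 m, then turn left 78°, forward 5.4 m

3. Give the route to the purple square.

turn right 140°, forward 4.9 m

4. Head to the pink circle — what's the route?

turn right 160°, forward 3.6 m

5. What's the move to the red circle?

turn right 116°, forward 6.9 m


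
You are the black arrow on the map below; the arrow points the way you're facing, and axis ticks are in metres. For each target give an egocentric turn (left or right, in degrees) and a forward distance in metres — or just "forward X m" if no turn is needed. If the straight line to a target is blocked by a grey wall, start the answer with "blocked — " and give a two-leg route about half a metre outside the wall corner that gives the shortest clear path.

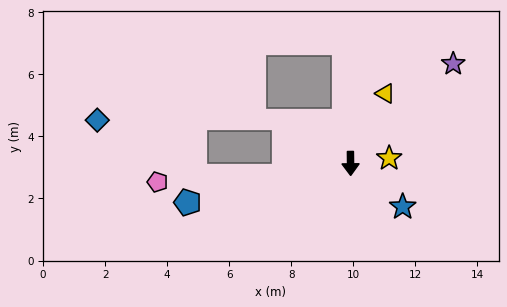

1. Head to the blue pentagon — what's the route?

turn right 77°, forward 5.4 m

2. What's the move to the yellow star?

turn left 97°, forward 1.3 m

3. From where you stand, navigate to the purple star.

turn left 134°, forward 4.6 m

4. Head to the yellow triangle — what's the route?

turn left 153°, forward 2.5 m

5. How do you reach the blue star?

turn left 50°, forward 2.2 m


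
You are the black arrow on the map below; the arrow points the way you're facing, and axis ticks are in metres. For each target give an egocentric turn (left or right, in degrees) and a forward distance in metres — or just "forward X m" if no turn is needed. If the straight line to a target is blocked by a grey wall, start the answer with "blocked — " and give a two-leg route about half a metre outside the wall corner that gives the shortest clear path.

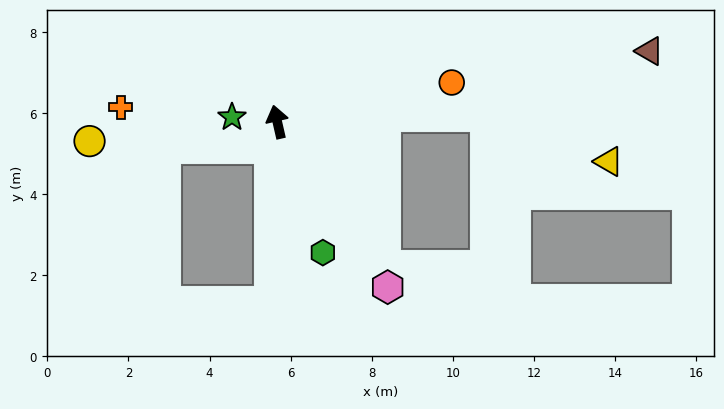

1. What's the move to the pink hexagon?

turn right 159°, forward 4.9 m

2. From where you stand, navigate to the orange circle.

turn right 90°, forward 4.4 m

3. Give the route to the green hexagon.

turn right 174°, forward 3.4 m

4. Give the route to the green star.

turn left 71°, forward 1.1 m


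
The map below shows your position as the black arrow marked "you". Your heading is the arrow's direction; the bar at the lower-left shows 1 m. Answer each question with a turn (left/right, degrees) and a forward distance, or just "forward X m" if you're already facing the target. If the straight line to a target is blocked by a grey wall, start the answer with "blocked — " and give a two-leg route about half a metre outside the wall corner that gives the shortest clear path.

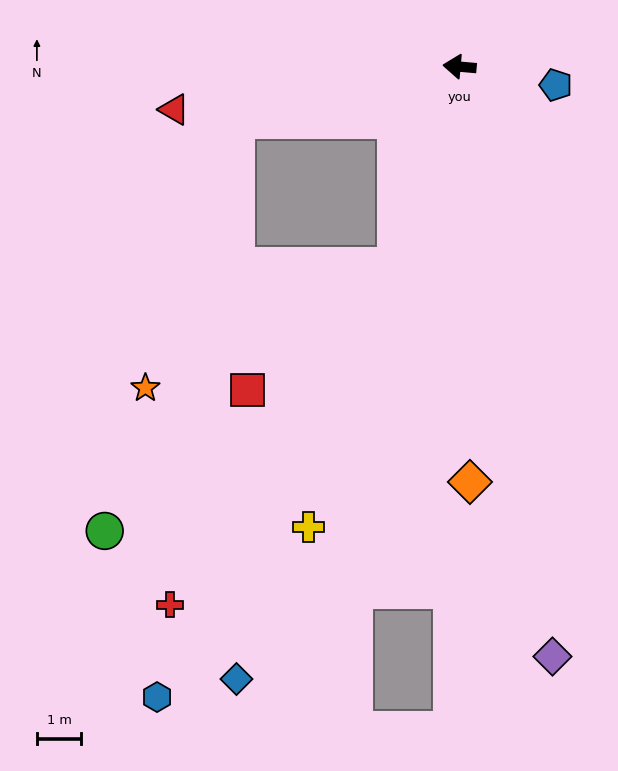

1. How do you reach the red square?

blocked — turn left 78°, forward 4.7 m, then turn right 33°, forward 4.4 m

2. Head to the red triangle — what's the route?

turn left 14°, forward 6.5 m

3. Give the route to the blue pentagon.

turn left 174°, forward 2.2 m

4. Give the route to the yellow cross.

turn left 77°, forward 10.9 m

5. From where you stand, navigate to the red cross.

blocked — turn left 78°, forward 4.7 m, then turn right 17°, forward 9.2 m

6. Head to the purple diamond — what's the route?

turn left 104°, forward 13.5 m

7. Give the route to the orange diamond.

turn left 97°, forward 9.4 m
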